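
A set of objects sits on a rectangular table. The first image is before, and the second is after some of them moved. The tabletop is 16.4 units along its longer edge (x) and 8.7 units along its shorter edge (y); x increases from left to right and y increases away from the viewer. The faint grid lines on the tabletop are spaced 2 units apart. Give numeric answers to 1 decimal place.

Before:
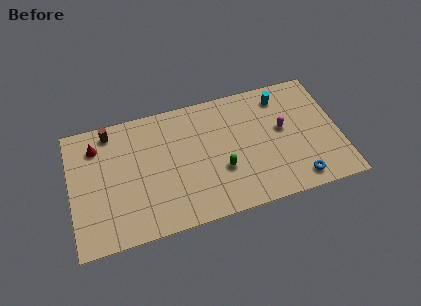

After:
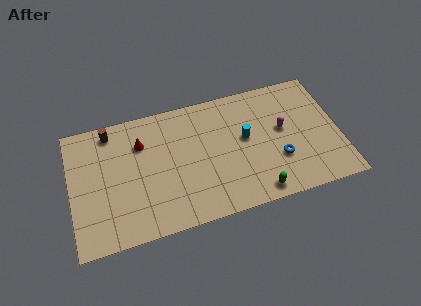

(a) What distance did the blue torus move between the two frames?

2.0

From (13.6, 1.2) to (12.6, 2.9), the blue torus covered √(1.0² + 1.7²) ≈ 2.0 units.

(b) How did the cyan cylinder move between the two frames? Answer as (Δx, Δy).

(-2.4, -2.3)

The cyan cylinder was at about (13.1, 7.2) and moved to about (10.7, 4.9).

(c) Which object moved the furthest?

the cyan cylinder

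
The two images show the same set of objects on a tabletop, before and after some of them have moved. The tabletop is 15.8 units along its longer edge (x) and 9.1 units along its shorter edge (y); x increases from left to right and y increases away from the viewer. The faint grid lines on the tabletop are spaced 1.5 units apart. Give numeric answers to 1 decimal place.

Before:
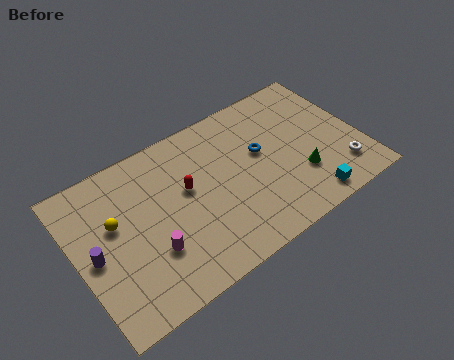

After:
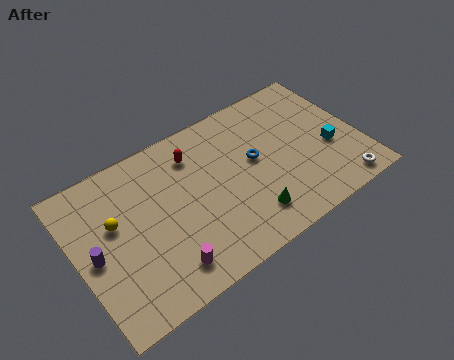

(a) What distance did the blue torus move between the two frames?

0.5

The blue torus was near (10.4, 5.3) before and (10.0, 5.0) after, so it travelled √(0.4² + 0.3²) ≈ 0.5 units.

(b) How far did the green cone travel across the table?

3.2

The green cone was near (12.2, 2.8) before and (9.1, 1.9) after, so it travelled √(3.1² + 0.9²) ≈ 3.2 units.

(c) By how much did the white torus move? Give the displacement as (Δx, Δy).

(-0.2, -1.0)

From the two frames, the white torus sits at roughly (14.4, 2.0) before and (14.2, 1.0) after.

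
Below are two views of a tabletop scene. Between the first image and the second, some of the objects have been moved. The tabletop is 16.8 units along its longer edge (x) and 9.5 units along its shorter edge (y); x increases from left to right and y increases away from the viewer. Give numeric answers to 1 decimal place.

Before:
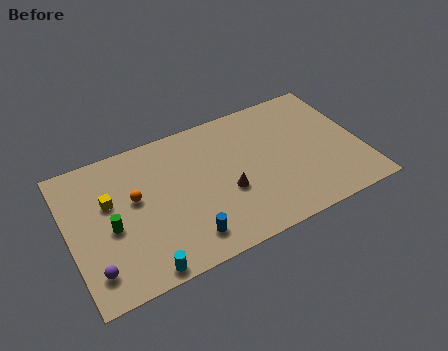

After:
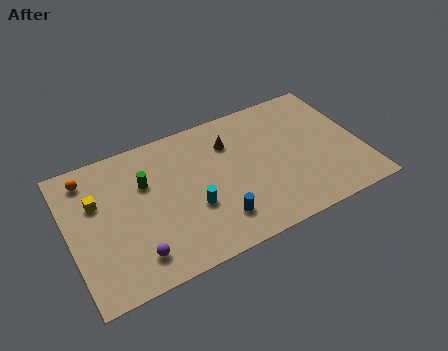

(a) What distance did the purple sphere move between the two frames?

2.3

From (1.1, 1.9) to (3.4, 1.8), the purple sphere covered √(2.3² + 0.1²) ≈ 2.3 units.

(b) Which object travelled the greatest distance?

the cyan cylinder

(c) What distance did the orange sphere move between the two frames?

3.5

From (3.8, 5.5) to (1.4, 8.0), the orange sphere covered √(2.4² + 2.5²) ≈ 3.5 units.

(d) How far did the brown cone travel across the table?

3.4

The brown cone was near (8.9, 3.7) before and (9.5, 7.0) after, so it travelled √(0.6² + 3.3²) ≈ 3.4 units.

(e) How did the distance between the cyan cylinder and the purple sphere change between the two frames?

+1.1

Before: roughly 2.8 units apart; after: 3.9. That's 1.1 units further apart.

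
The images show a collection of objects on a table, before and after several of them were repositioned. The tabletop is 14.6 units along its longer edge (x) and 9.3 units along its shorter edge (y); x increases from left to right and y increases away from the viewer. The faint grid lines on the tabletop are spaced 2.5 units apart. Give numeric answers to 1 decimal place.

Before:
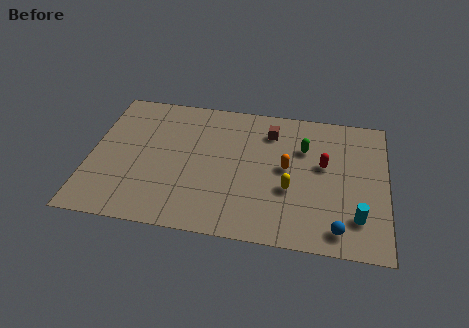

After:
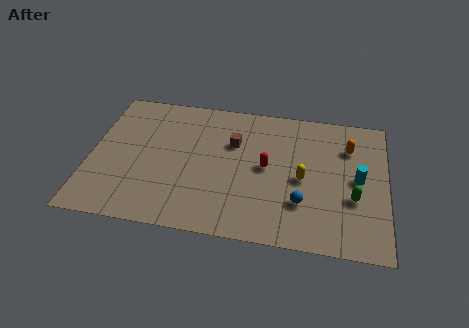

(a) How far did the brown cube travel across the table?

2.1

The brown cube was near (8.8, 7.3) before and (7.0, 6.2) after, so it travelled √(1.8² + 1.1²) ≈ 2.1 units.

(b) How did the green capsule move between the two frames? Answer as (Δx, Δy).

(2.5, -3.0)

The green capsule was at about (10.5, 6.4) and moved to about (13.0, 3.4).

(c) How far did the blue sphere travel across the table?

2.3

From (12.3, 1.3) to (10.5, 2.7), the blue sphere covered √(1.8² + 1.4²) ≈ 2.3 units.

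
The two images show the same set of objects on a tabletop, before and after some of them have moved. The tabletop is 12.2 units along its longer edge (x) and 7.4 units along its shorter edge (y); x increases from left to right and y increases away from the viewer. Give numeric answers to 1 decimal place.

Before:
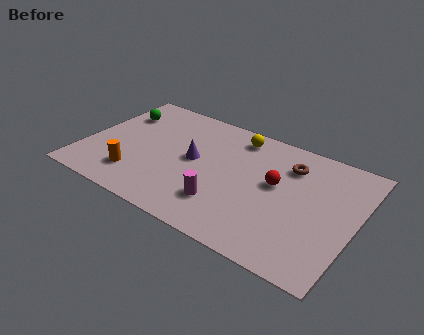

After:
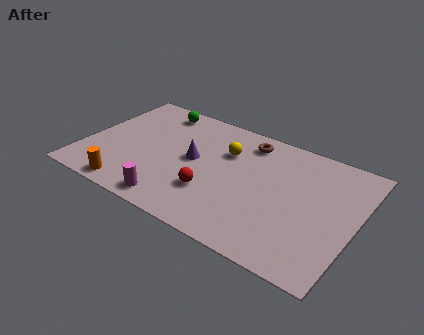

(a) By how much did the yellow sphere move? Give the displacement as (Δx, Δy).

(-0.3, -1.2)

The yellow sphere started near (6.5, 6.3) and ended near (6.2, 5.1).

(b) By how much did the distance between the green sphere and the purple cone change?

-0.8

The distance was about 4.1 in the first image and 3.3 in the second, so they moved 0.8 units closer together.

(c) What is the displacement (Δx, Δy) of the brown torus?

(-2.0, 0.6)

From the two frames, the brown torus sits at roughly (9.0, 5.6) before and (7.0, 6.2) after.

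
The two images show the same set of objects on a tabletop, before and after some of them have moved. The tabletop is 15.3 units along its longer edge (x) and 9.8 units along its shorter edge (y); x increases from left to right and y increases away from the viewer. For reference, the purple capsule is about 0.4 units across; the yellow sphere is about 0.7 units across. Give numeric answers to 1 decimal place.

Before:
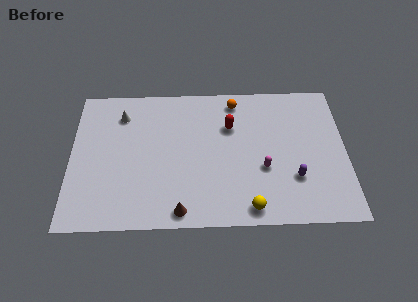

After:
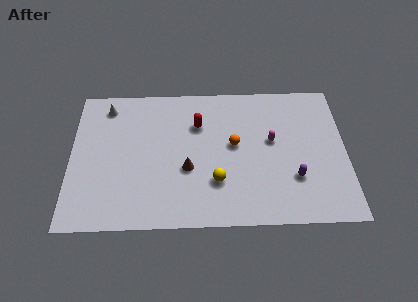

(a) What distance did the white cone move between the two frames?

1.0

The white cone moved from about (2.8, 7.7) to (2.0, 8.3), a distance of √(0.8² + 0.6²) ≈ 1.0.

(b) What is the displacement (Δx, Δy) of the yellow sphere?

(-1.8, 1.8)

The yellow sphere was at about (9.9, 1.1) and moved to about (8.1, 2.9).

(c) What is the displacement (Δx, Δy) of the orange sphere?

(-0.1, -3.1)

The orange sphere was at about (9.2, 8.5) and moved to about (9.1, 5.4).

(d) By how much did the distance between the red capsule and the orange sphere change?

+0.7

They were about 1.8 units apart before and 2.5 after — 0.7 units further apart.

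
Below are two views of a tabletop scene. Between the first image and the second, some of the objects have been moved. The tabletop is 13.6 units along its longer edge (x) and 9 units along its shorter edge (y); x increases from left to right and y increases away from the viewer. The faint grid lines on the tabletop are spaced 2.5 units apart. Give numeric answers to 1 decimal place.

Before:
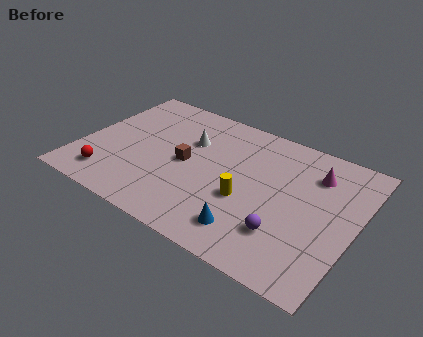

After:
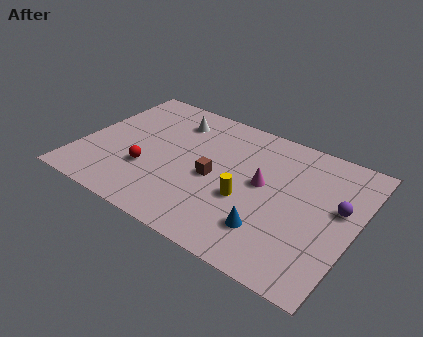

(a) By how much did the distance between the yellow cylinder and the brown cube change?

-1.5

The distance was about 3.3 in the first image and 1.8 in the second, so they moved 1.5 units closer together.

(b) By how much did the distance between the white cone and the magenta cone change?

-0.9

Before: roughly 6.3 units apart; after: 5.4. That's 0.9 units closer together.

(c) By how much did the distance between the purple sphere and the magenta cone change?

-0.8

Before: roughly 4.5 units apart; after: 3.7. That's 0.8 units closer together.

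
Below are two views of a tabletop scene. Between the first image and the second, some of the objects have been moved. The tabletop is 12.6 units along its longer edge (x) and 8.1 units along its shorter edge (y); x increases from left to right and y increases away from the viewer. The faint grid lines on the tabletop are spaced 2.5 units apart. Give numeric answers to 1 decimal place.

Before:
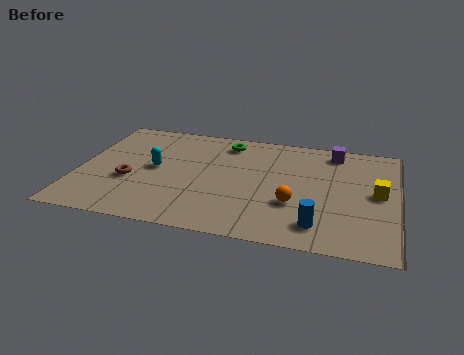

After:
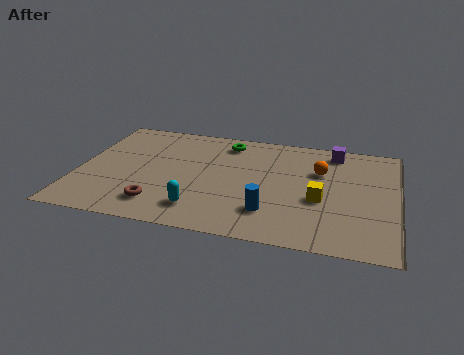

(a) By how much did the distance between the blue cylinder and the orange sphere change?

+2.2

Before: roughly 1.6 units apart; after: 3.8. That's 2.2 units further apart.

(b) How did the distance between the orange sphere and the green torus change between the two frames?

-0.9

The distance was about 4.9 in the first image and 4.0 in the second, so they moved 0.9 units closer together.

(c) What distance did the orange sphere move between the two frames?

2.8

From (8.6, 2.8) to (9.5, 5.4), the orange sphere covered √(0.9² + 2.6²) ≈ 2.8 units.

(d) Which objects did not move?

the purple cube and the green torus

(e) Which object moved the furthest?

the cyan capsule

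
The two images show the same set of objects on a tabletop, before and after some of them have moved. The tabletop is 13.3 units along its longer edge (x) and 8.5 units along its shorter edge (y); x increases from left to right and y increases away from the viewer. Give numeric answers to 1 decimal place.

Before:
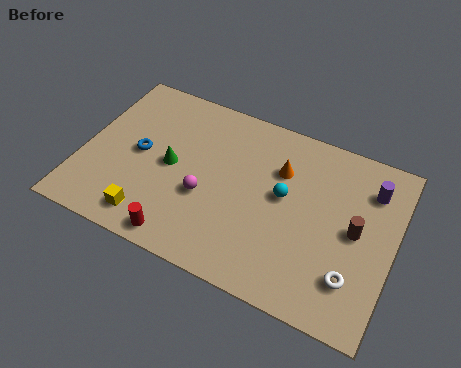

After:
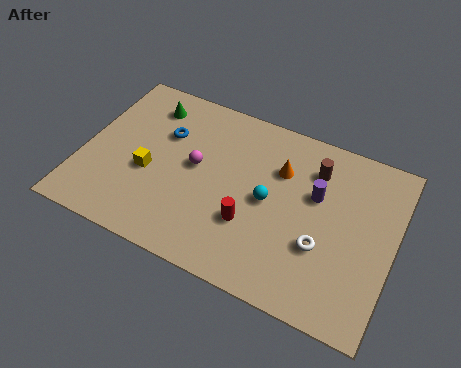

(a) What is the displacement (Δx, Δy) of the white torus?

(-1.4, 0.9)

The white torus was at about (11.8, 2.1) and moved to about (10.4, 3.0).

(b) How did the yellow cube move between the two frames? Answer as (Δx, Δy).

(-0.4, 2.2)

The yellow cube started near (3.3, 1.3) and ended near (2.9, 3.5).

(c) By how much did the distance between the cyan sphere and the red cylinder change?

-3.9

The distance was about 5.4 in the first image and 1.5 in the second, so they moved 3.9 units closer together.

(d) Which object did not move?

the orange cone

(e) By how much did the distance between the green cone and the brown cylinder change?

-0.6

Before: roughly 7.9 units apart; after: 7.3. That's 0.6 units closer together.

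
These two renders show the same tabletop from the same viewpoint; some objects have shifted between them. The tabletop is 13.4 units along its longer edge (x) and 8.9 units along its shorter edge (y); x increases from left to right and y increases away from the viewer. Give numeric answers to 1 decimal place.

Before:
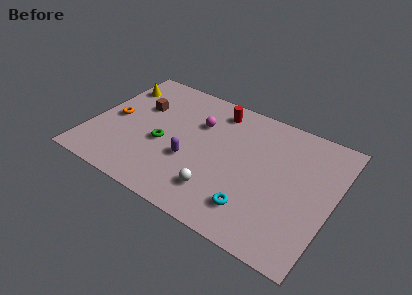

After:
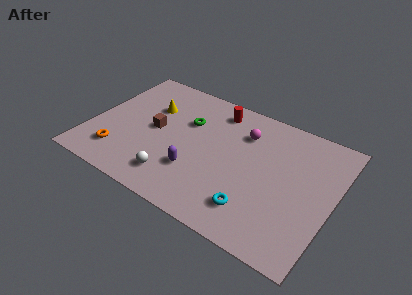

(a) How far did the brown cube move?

1.7

The brown cube moved from about (2.4, 5.8) to (3.5, 4.5), a distance of √(1.1² + 1.3²) ≈ 1.7.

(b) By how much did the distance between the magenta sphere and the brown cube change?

+1.8

The distance was about 3.3 in the first image and 5.1 in the second, so they moved 1.8 units further apart.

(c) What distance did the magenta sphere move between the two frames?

2.5

From (5.7, 6.1) to (8.2, 6.6), the magenta sphere covered √(2.5² + 0.5²) ≈ 2.5 units.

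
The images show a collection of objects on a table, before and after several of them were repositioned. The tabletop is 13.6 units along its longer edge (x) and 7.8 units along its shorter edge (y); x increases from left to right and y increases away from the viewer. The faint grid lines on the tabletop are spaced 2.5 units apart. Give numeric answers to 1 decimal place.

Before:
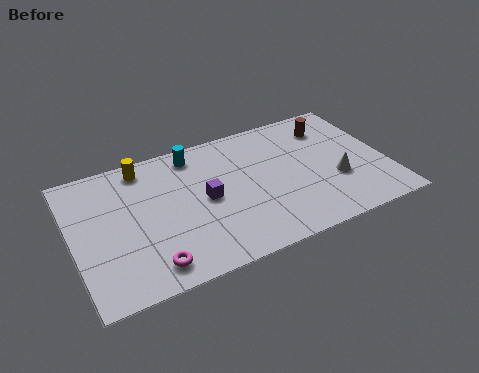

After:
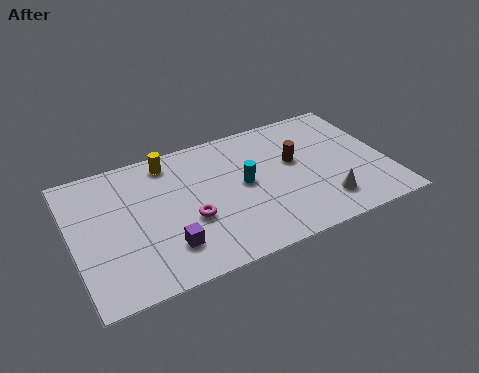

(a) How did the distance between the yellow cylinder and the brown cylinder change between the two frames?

-2.5

They were about 8.2 units apart before and 5.7 after — 2.5 units closer together.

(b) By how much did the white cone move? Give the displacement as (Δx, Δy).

(-0.7, -1.1)

From the two frames, the white cone sits at roughly (11.3, 2.8) before and (10.6, 1.7) after.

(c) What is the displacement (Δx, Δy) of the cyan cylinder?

(1.9, -2.6)

From the two frames, the cyan cylinder sits at roughly (5.5, 6.7) before and (7.4, 4.1) after.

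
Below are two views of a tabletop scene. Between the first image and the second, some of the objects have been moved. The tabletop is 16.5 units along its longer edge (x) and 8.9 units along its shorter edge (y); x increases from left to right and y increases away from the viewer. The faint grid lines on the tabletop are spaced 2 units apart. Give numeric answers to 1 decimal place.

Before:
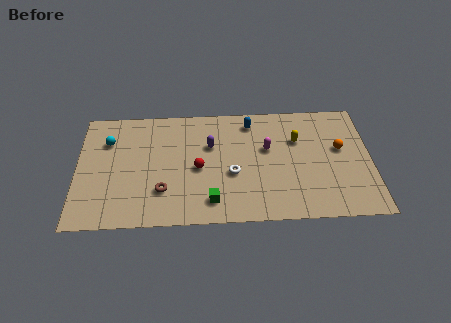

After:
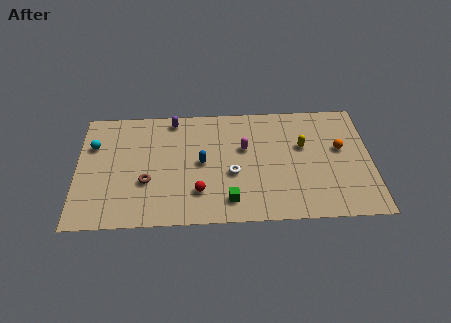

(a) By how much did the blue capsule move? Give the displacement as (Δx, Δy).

(-2.8, -3.0)

From the two frames, the blue capsule sits at roughly (9.8, 7.5) before and (7.0, 4.5) after.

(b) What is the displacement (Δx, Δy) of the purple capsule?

(-2.1, 2.1)

From the two frames, the purple capsule sits at roughly (7.5, 5.8) before and (5.4, 7.9) after.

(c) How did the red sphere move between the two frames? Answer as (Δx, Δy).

(0.0, -1.8)

The red sphere started near (6.8, 4.1) and ended near (6.8, 2.3).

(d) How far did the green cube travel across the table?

1.0

From (7.5, 1.6) to (8.5, 1.6), the green cube covered √(1.0² + 0.0²) ≈ 1.0 units.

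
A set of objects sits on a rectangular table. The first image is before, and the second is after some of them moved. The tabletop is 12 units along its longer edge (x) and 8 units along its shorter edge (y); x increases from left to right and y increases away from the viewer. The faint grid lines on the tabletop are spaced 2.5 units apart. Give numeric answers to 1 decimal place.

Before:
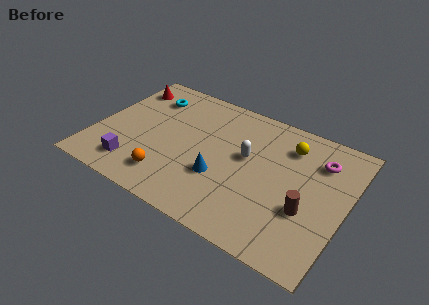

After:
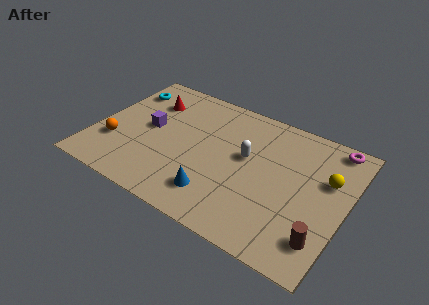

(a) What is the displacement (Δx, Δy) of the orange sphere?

(-2.8, 0.9)

From the two frames, the orange sphere sits at roughly (3.9, 1.6) before and (1.1, 2.5) after.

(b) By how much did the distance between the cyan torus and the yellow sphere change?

+3.3

Before: roughly 6.9 units apart; after: 10.2. That's 3.3 units further apart.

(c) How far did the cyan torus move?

1.2

From (2.1, 6.2) to (0.9, 6.2), the cyan torus covered √(1.2² + 0.0²) ≈ 1.2 units.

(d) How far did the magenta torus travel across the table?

1.3

From (10.5, 6.0) to (11.0, 7.2), the magenta torus covered √(0.5² + 1.2²) ≈ 1.3 units.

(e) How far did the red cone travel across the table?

1.4

The red cone was near (0.9, 6.4) before and (2.2, 5.9) after, so it travelled √(1.3² + 0.5²) ≈ 1.4 units.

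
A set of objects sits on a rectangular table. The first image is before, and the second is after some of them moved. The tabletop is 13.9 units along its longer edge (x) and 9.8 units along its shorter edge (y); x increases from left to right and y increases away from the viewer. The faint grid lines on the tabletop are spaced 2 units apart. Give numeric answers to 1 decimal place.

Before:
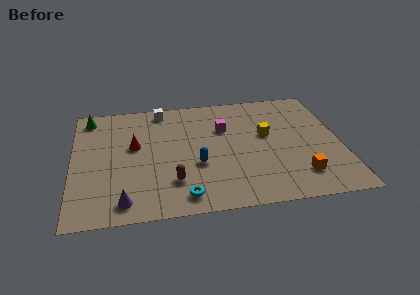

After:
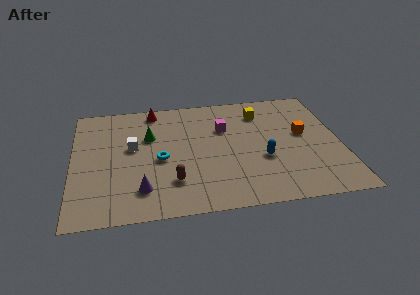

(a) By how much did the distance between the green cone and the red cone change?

-1.3

Before: roughly 3.6 units apart; after: 2.3. That's 1.3 units closer together.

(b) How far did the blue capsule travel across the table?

3.4

The blue capsule moved from about (6.4, 3.7) to (9.8, 3.7), a distance of √(3.4² + 0.0²) ≈ 3.4.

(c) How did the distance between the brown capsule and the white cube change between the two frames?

-2.5

Before: roughly 6.2 units apart; after: 3.7. That's 2.5 units closer together.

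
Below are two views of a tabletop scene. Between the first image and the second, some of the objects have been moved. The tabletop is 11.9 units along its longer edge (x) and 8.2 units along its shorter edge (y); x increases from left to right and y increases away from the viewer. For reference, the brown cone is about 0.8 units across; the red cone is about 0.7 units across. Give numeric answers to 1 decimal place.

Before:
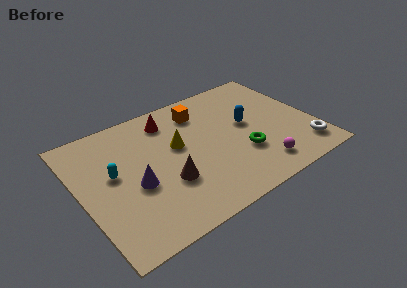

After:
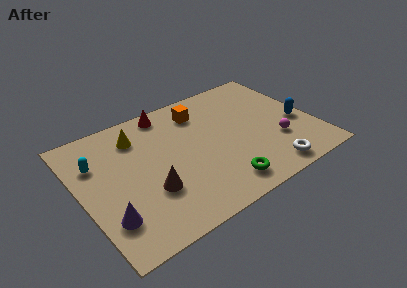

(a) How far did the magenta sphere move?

1.7

From (8.6, 1.4) to (9.8, 2.6), the magenta sphere covered √(1.2² + 1.2²) ≈ 1.7 units.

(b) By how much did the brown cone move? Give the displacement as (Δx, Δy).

(-0.9, -0.1)

The brown cone was at about (4.1, 2.8) and moved to about (3.2, 2.7).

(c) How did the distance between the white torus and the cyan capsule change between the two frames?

-0.5

The distance was about 9.8 in the first image and 9.3 in the second, so they moved 0.5 units closer together.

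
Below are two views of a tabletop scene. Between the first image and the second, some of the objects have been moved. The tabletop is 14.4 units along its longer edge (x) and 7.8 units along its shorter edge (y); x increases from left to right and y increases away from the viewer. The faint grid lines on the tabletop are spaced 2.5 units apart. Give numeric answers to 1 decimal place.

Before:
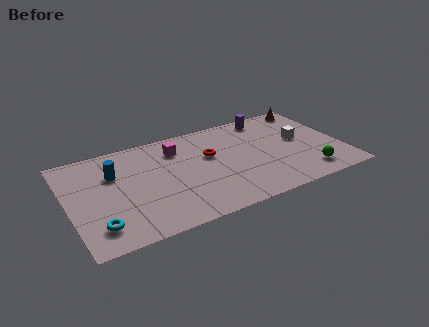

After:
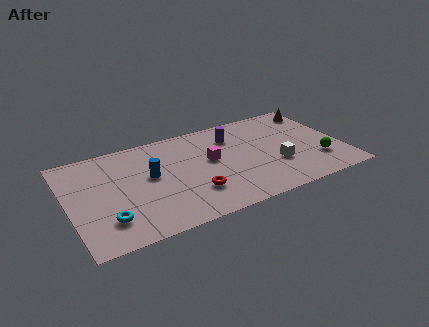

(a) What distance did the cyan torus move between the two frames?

0.6

From (1.3, 1.6) to (1.8, 1.9), the cyan torus covered √(0.5² + 0.3²) ≈ 0.6 units.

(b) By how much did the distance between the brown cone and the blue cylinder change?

-1.4

Before: roughly 10.9 units apart; after: 9.5. That's 1.4 units closer together.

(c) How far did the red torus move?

2.9

The red torus moved from about (7.5, 4.8) to (6.3, 2.2), a distance of √(1.2² + 2.6²) ≈ 2.9.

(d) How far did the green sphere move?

1.1

The green sphere was near (12.3, 1.4) before and (13.0, 2.2) after, so it travelled √(0.7² + 0.8²) ≈ 1.1 units.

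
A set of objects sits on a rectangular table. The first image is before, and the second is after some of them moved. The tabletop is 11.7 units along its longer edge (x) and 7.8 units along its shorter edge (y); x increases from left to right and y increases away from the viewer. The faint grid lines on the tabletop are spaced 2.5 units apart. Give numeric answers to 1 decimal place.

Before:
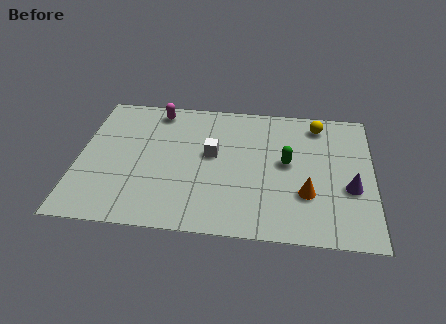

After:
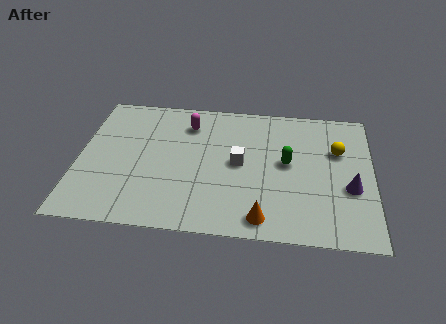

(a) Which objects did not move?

the green capsule and the purple cone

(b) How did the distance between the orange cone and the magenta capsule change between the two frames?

-1.5

The distance was about 7.5 in the first image and 6.0 in the second, so they moved 1.5 units closer together.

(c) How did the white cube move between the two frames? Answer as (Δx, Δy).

(1.1, -0.4)

The white cube started near (5.3, 4.4) and ended near (6.4, 4.0).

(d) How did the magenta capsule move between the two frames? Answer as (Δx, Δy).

(1.3, -0.7)

The magenta capsule was at about (3.0, 6.8) and moved to about (4.3, 6.1).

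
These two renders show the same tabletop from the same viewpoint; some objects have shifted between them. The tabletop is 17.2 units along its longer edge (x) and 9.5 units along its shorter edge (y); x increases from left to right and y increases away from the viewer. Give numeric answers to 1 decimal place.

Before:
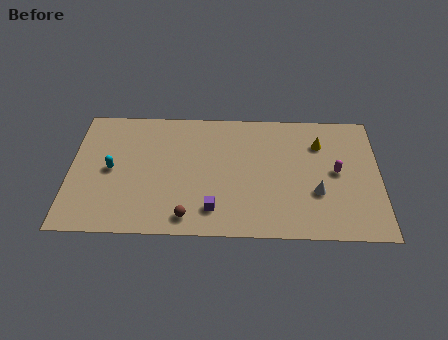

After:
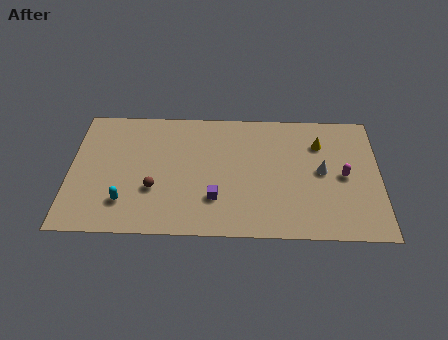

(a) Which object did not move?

the yellow cone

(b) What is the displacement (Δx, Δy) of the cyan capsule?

(0.8, -2.4)

The cyan capsule started near (2.3, 4.7) and ended near (3.1, 2.3).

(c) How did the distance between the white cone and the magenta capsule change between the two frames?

-0.7

The distance was about 1.9 in the first image and 1.2 in the second, so they moved 0.7 units closer together.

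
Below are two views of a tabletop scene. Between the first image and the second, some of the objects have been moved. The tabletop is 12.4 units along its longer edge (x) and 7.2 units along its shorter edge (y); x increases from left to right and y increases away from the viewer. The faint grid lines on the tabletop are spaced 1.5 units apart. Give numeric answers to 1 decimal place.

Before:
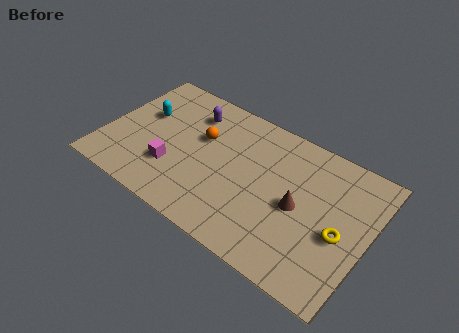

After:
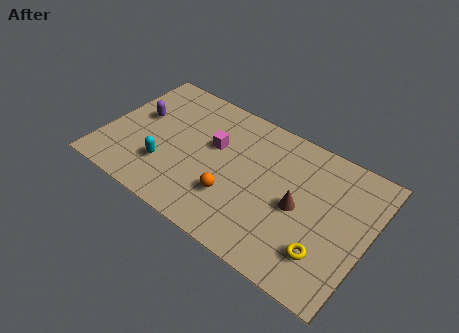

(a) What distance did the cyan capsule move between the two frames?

2.7

From (1.6, 4.4) to (3.1, 2.1), the cyan capsule covered √(1.5² + 2.3²) ≈ 2.7 units.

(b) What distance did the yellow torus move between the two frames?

1.4

The yellow torus was near (11.2, 3.1) before and (10.7, 1.8) after, so it travelled √(0.5² + 1.3²) ≈ 1.4 units.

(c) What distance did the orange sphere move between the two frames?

3.0

The orange sphere moved from about (4.4, 4.5) to (6.3, 2.2), a distance of √(1.9² + 2.3²) ≈ 3.0.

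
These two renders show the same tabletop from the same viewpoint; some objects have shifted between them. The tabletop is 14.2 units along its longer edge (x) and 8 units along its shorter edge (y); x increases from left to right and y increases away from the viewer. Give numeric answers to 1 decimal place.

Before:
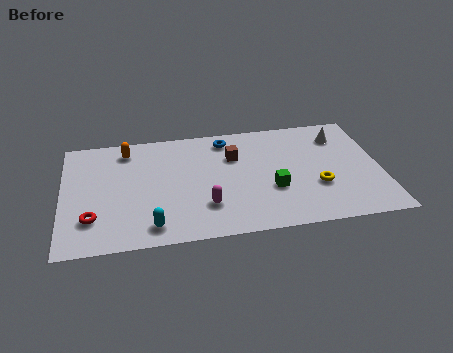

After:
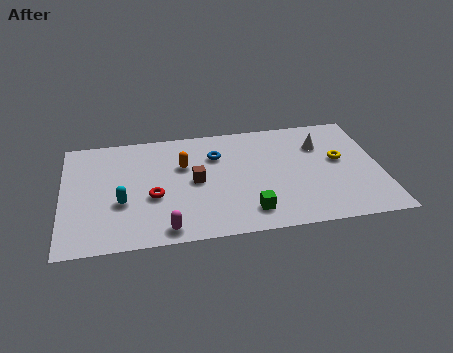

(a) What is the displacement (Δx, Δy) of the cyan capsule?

(-1.3, 1.8)

The cyan capsule was at about (3.9, 1.2) and moved to about (2.6, 3.0).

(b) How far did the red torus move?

2.9

From (1.3, 2.1) to (4.0, 3.2), the red torus covered √(2.7² + 1.1²) ≈ 2.9 units.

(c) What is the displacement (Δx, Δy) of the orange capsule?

(2.5, -1.5)

From the two frames, the orange capsule sits at roughly (2.9, 6.7) before and (5.4, 5.2) after.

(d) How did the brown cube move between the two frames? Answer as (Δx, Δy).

(-1.8, -1.5)

From the two frames, the brown cube sits at roughly (7.7, 5.5) before and (5.9, 4.0) after.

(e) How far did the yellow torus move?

2.0

The yellow torus moved from about (11.3, 2.8) to (12.4, 4.5), a distance of √(1.1² + 1.7²) ≈ 2.0.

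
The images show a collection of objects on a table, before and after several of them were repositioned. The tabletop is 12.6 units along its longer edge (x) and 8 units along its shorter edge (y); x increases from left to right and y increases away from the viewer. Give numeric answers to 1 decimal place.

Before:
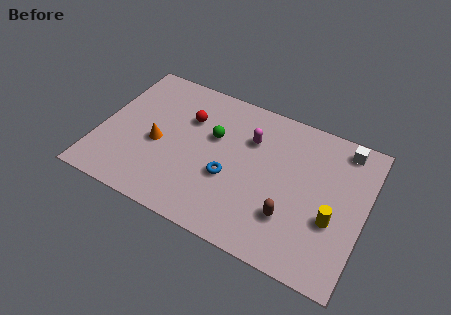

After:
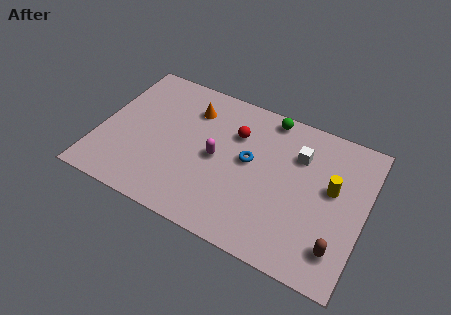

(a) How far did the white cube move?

2.4

The white cube moved from about (11.3, 7.0) to (9.3, 5.7), a distance of √(2.0² + 1.3²) ≈ 2.4.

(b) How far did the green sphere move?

3.3

The green sphere moved from about (5.3, 5.0) to (7.7, 7.2), a distance of √(2.4² + 2.2²) ≈ 3.3.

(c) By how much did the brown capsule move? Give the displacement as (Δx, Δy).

(2.3, -0.6)

The brown capsule started near (9.3, 2.3) and ended near (11.6, 1.7).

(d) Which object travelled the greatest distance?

the green sphere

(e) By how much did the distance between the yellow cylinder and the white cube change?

-2.0

Before: roughly 4.0 units apart; after: 2.0. That's 2.0 units closer together.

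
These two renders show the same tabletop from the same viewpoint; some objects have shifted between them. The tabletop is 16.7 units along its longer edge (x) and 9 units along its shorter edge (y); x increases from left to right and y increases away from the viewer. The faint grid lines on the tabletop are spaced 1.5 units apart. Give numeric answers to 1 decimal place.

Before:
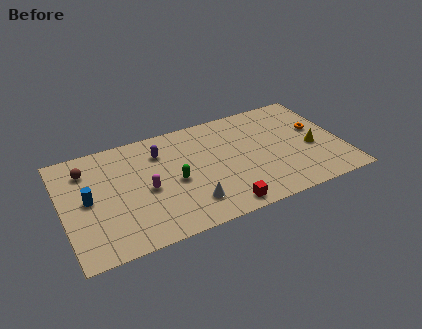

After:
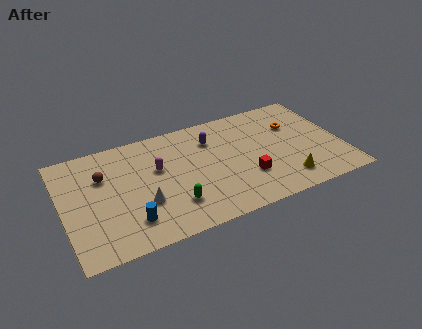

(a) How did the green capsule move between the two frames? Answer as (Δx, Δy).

(-0.3, -1.8)

From the two frames, the green capsule sits at roughly (6.6, 4.1) before and (6.3, 2.3) after.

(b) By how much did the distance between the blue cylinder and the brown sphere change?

+1.9

Before: roughly 2.4 units apart; after: 4.3. That's 1.9 units further apart.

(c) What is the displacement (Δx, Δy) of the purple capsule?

(3.1, -0.1)

The purple capsule was at about (6.0, 6.8) and moved to about (9.1, 6.7).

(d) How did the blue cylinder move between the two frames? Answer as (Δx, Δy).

(2.2, -2.6)

From the two frames, the blue cylinder sits at roughly (1.5, 4.6) before and (3.7, 2.0) after.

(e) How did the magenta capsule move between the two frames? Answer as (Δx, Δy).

(0.8, 1.4)

From the two frames, the magenta capsule sits at roughly (4.9, 4.1) before and (5.7, 5.5) after.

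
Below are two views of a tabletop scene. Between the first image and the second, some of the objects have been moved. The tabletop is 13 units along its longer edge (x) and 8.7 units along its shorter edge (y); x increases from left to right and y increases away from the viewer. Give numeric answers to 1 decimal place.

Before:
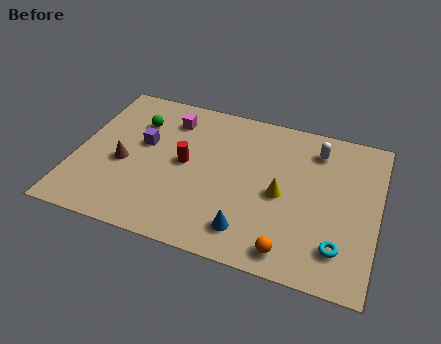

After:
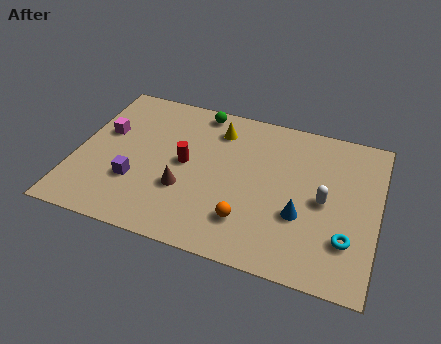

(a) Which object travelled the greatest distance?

the yellow cone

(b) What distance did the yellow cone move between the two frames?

4.2

The yellow cone moved from about (8.9, 4.0) to (5.9, 6.9), a distance of √(3.0² + 2.9²) ≈ 4.2.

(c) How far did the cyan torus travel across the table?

0.6

From (11.5, 1.9) to (11.8, 2.4), the cyan torus covered √(0.3² + 0.5²) ≈ 0.6 units.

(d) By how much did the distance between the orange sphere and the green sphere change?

-2.5

The distance was about 8.8 in the first image and 6.3 in the second, so they moved 2.5 units closer together.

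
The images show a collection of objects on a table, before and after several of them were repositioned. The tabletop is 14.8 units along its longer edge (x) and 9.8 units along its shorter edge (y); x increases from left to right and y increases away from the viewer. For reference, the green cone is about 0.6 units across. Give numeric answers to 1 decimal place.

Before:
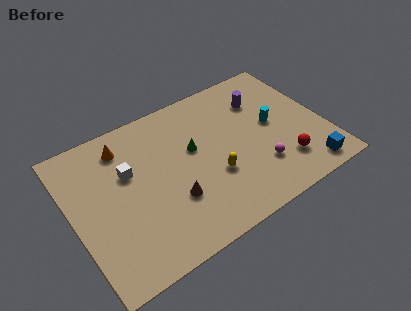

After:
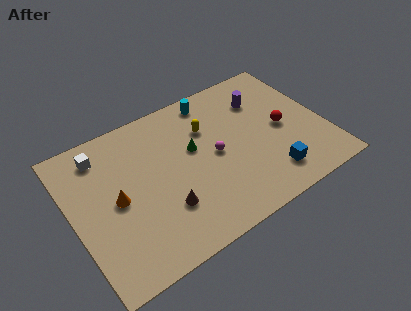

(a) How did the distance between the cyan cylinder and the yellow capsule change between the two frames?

-2.4

They were about 4.3 units apart before and 1.9 after — 2.4 units closer together.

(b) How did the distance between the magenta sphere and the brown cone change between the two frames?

-1.3

Before: roughly 5.1 units apart; after: 3.8. That's 1.3 units closer together.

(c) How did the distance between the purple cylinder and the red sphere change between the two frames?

-2.3

The distance was about 4.9 in the first image and 2.6 in the second, so they moved 2.3 units closer together.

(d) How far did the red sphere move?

2.4

The red sphere was near (12.0, 2.3) before and (12.4, 4.7) after, so it travelled √(0.4² + 2.4²) ≈ 2.4 units.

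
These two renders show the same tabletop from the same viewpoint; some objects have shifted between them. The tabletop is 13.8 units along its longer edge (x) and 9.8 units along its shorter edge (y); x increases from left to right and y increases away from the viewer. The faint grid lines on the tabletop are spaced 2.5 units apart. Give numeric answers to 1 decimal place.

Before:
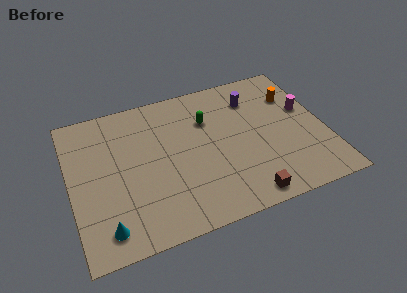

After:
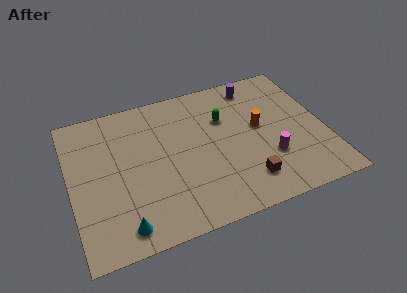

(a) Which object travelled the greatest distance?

the magenta cylinder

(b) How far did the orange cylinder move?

2.6

The orange cylinder was near (12.4, 7.0) before and (10.3, 5.4) after, so it travelled √(2.1² + 1.6²) ≈ 2.6 units.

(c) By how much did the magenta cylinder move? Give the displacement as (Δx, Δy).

(-2.3, -2.7)

The magenta cylinder was at about (12.9, 5.8) and moved to about (10.6, 3.1).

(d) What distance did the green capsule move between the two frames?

0.9

The green capsule was near (7.6, 6.8) before and (8.5, 6.6) after, so it travelled √(0.9² + 0.2²) ≈ 0.9 units.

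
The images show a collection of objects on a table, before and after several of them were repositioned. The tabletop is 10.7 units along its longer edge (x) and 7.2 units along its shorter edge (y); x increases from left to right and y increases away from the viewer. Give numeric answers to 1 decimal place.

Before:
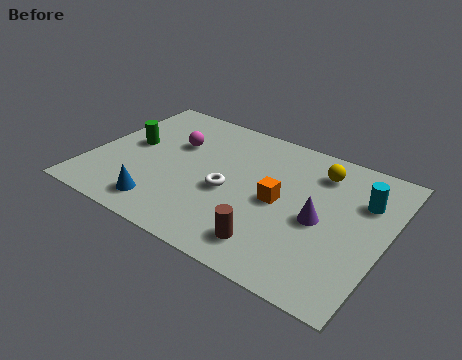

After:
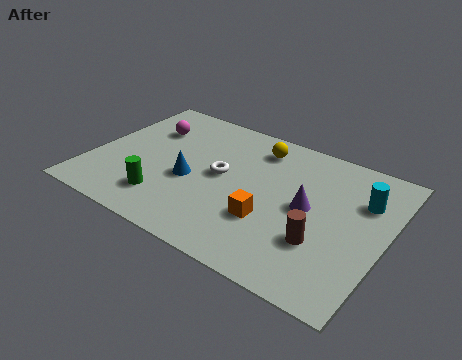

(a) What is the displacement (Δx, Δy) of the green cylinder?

(1.7, -2.3)

The green cylinder started near (1.3, 3.9) and ended near (3.0, 1.6).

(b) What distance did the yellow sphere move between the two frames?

2.3

The yellow sphere was near (8.0, 5.7) before and (5.7, 5.9) after, so it travelled √(2.3² + 0.2²) ≈ 2.3 units.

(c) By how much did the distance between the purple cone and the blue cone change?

-1.5

The distance was about 5.8 in the first image and 4.3 in the second, so they moved 1.5 units closer together.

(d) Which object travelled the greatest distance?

the green cylinder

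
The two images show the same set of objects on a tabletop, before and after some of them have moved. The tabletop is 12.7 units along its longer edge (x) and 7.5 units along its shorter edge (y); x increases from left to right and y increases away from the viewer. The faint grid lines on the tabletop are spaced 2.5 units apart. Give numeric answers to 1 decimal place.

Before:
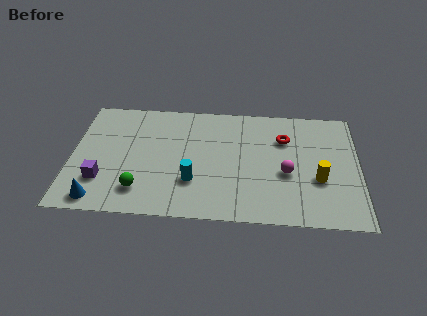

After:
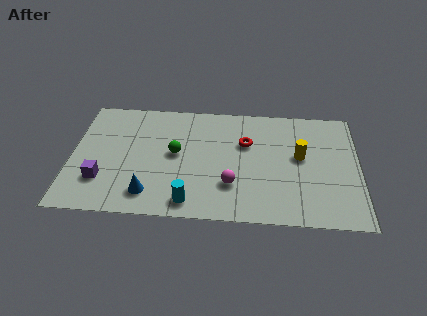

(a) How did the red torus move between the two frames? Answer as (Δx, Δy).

(-1.7, -0.4)

From the two frames, the red torus sits at roughly (9.4, 5.3) before and (7.7, 4.9) after.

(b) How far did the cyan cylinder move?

1.3

The cyan cylinder moved from about (5.4, 2.3) to (5.3, 1.0), a distance of √(0.1² + 1.3²) ≈ 1.3.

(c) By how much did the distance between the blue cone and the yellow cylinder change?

-2.6

The distance was about 9.8 in the first image and 7.2 in the second, so they moved 2.6 units closer together.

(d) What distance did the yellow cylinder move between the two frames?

1.6

From (10.9, 2.8) to (10.1, 4.2), the yellow cylinder covered √(0.8² + 1.4²) ≈ 1.6 units.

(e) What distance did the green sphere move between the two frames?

2.8

From (3.1, 1.6) to (4.6, 4.0), the green sphere covered √(1.5² + 2.4²) ≈ 2.8 units.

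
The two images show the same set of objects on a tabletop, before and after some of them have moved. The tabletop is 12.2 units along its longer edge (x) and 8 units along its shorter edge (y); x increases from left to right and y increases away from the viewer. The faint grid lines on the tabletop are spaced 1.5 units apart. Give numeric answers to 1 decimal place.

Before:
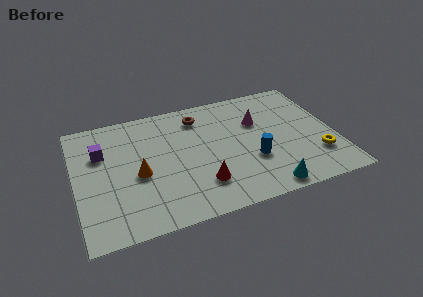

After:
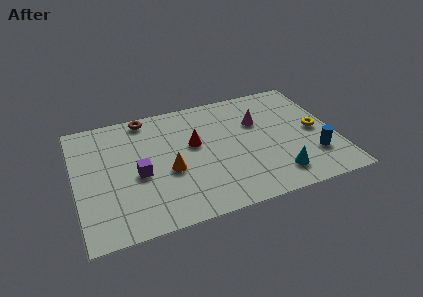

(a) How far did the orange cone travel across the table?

1.4

The orange cone was near (2.9, 3.5) before and (4.3, 3.3) after, so it travelled √(1.4² + 0.2²) ≈ 1.4 units.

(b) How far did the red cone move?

2.7

The red cone was near (5.7, 2.0) before and (5.6, 4.7) after, so it travelled √(0.1² + 2.7²) ≈ 2.7 units.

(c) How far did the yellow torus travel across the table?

1.7

The yellow torus moved from about (11.2, 2.2) to (11.3, 3.9), a distance of √(0.1² + 1.7²) ≈ 1.7.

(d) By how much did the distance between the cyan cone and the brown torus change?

+1.8

The distance was about 6.3 in the first image and 8.1 in the second, so they moved 1.8 units further apart.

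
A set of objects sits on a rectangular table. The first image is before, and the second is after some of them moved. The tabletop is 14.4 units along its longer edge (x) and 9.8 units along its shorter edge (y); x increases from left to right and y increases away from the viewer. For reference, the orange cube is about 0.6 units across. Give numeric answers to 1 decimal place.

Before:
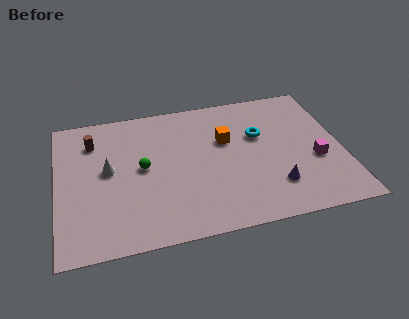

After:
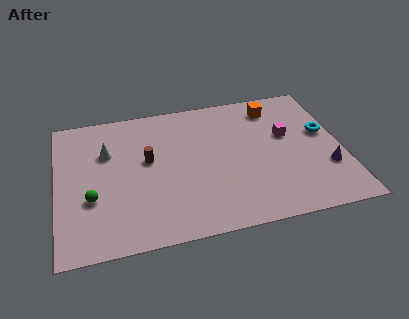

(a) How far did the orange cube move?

3.2

The orange cube moved from about (8.6, 6.2) to (11.2, 8.1), a distance of √(2.6² + 1.9²) ≈ 3.2.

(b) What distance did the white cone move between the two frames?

1.3

The white cone moved from about (2.6, 5.3) to (2.6, 6.6), a distance of √(0.0² + 1.3²) ≈ 1.3.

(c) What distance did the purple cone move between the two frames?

2.8

The purple cone was near (10.8, 2.4) before and (13.5, 3.1) after, so it travelled √(2.7² + 0.7²) ≈ 2.8 units.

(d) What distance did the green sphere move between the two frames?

3.1

The green sphere was near (4.3, 5.1) before and (1.7, 3.5) after, so it travelled √(2.6² + 1.6²) ≈ 3.1 units.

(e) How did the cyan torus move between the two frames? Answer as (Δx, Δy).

(3.3, -0.5)

From the two frames, the cyan torus sits at roughly (10.3, 6.2) before and (13.6, 5.7) after.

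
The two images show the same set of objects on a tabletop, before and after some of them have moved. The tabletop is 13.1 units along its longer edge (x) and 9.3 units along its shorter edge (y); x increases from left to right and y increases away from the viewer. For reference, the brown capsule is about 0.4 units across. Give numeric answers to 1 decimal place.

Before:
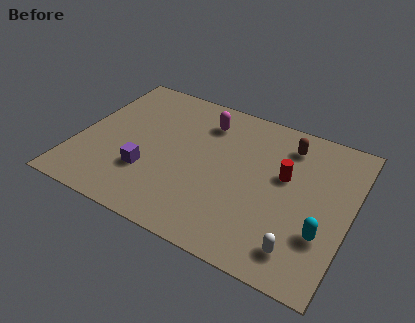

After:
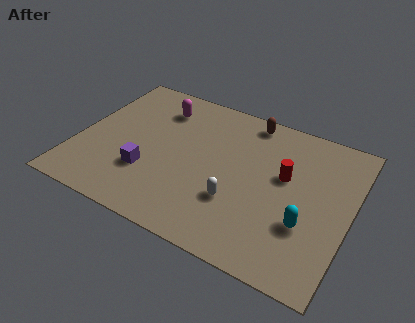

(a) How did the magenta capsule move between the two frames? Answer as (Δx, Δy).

(-2.3, 0.0)

From the two frames, the magenta capsule sits at roughly (5.8, 7.3) before and (3.5, 7.3) after.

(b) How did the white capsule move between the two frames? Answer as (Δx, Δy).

(-3.2, 1.4)

From the two frames, the white capsule sits at roughly (11.1, 1.6) before and (7.9, 3.0) after.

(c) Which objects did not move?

the red cylinder and the purple cube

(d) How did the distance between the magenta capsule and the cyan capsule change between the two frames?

+1.2

The distance was about 7.6 in the first image and 8.8 in the second, so they moved 1.2 units further apart.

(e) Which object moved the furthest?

the white capsule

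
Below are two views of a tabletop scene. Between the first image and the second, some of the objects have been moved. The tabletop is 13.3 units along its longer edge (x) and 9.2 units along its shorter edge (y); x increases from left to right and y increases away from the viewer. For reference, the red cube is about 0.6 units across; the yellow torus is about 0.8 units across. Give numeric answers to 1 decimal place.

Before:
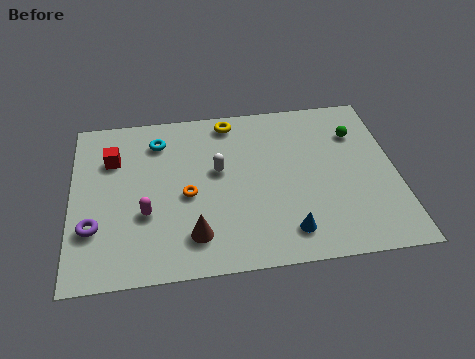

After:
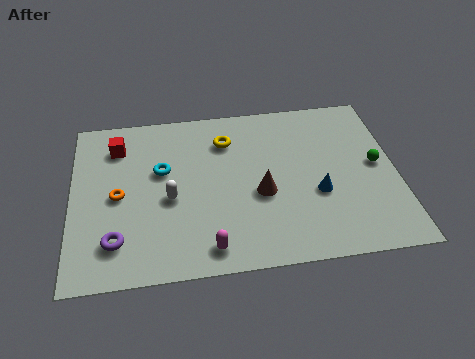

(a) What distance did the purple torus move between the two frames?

1.2

The purple torus was near (0.9, 2.8) before and (1.8, 2.0) after, so it travelled √(0.9² + 0.8²) ≈ 1.2 units.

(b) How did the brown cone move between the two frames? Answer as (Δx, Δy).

(2.8, 1.9)

From the two frames, the brown cone sits at roughly (4.9, 1.9) before and (7.7, 3.8) after.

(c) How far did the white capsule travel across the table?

2.4

The white capsule moved from about (6.0, 5.3) to (4.0, 4.0), a distance of √(2.0² + 1.3²) ≈ 2.4.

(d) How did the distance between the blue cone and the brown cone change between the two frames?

-1.5

They were about 3.8 units apart before and 2.3 after — 1.5 units closer together.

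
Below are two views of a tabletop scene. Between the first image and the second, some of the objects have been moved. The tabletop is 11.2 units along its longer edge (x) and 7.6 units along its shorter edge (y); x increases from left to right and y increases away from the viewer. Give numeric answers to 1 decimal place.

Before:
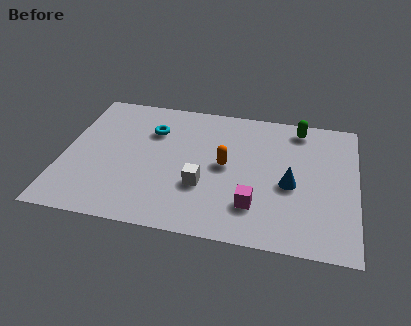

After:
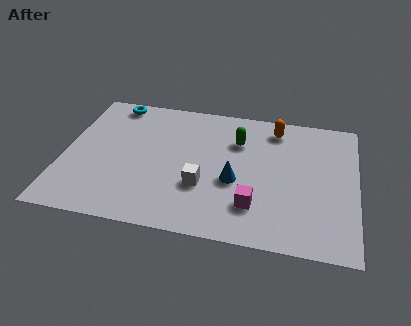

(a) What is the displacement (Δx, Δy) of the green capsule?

(-2.3, -1.2)

The green capsule was at about (8.9, 6.6) and moved to about (6.6, 5.4).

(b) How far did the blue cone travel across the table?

2.1

The blue cone moved from about (8.7, 3.3) to (6.6, 3.1), a distance of √(2.1² + 0.2²) ≈ 2.1.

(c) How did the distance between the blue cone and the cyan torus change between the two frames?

+0.3

The distance was about 5.8 in the first image and 6.1 in the second, so they moved 0.3 units further apart.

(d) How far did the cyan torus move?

2.1

The cyan torus moved from about (3.3, 5.4) to (1.7, 6.8), a distance of √(1.6² + 1.4²) ≈ 2.1.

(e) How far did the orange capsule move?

3.1

The orange capsule was near (6.2, 3.9) before and (8.0, 6.4) after, so it travelled √(1.8² + 2.5²) ≈ 3.1 units.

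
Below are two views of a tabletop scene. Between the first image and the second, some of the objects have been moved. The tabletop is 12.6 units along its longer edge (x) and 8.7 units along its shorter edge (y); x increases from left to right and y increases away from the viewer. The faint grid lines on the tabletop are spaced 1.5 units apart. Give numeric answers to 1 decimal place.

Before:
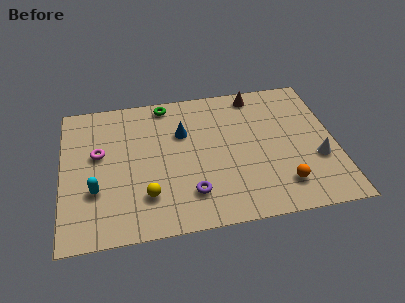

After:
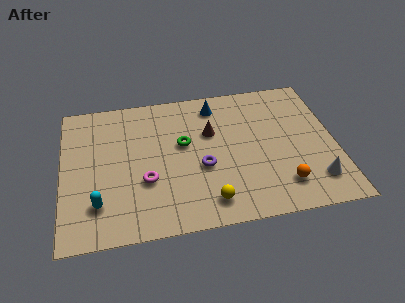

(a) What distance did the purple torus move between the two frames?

1.6

The purple torus was near (5.8, 2.0) before and (6.4, 3.5) after, so it travelled √(0.6² + 1.5²) ≈ 1.6 units.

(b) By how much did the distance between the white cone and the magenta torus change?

-2.4

They were about 10.2 units apart before and 7.8 after — 2.4 units closer together.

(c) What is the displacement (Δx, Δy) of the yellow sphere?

(2.8, -0.8)

The yellow sphere started near (3.8, 2.2) and ended near (6.6, 1.4).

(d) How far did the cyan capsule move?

0.8

From (1.5, 2.9) to (1.6, 2.1), the cyan capsule covered √(0.1² + 0.8²) ≈ 0.8 units.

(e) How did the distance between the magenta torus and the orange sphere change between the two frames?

-2.6

Before: roughly 8.9 units apart; after: 6.3. That's 2.6 units closer together.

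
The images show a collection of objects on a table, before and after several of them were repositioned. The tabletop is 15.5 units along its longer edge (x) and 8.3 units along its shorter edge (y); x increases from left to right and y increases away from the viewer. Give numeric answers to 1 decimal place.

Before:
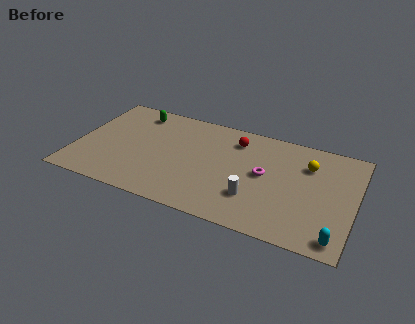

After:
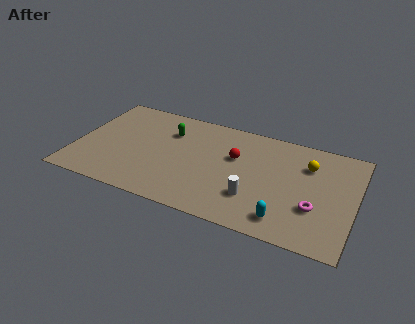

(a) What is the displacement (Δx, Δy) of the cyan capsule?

(-2.8, 0.4)

The cyan capsule started near (14.7, 1.0) and ended near (11.9, 1.4).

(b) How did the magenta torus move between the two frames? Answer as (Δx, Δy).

(2.9, -1.6)

The magenta torus was at about (10.5, 4.4) and moved to about (13.4, 2.8).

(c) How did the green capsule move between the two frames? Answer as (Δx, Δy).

(2.0, -1.0)

From the two frames, the green capsule sits at roughly (3.0, 7.0) before and (5.0, 6.0) after.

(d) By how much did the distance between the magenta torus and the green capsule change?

+1.1

The distance was about 7.9 in the first image and 9.0 in the second, so they moved 1.1 units further apart.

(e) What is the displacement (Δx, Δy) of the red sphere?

(0.1, -1.4)

The red sphere was at about (8.7, 6.6) and moved to about (8.8, 5.2).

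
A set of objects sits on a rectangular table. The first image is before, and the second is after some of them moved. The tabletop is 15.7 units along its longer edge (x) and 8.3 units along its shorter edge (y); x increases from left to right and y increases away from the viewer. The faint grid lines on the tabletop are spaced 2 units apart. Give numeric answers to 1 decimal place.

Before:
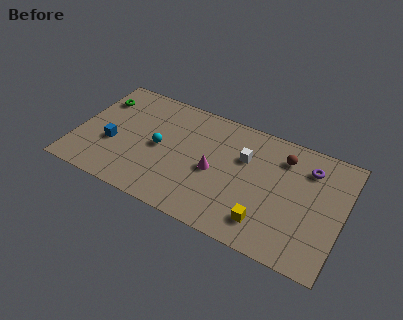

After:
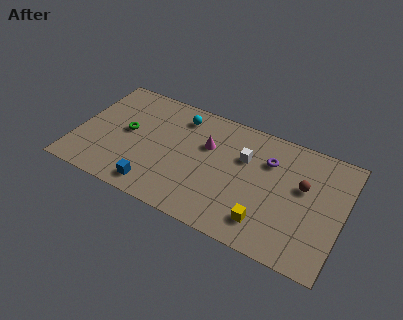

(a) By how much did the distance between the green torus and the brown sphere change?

-0.6

The distance was about 11.0 in the first image and 10.4 in the second, so they moved 0.6 units closer together.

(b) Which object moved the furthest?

the blue cube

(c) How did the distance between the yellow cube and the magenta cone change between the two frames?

+1.5

The distance was about 3.9 in the first image and 5.4 in the second, so they moved 1.5 units further apart.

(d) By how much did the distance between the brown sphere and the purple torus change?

+0.8

They were about 1.5 units apart before and 2.3 after — 0.8 units further apart.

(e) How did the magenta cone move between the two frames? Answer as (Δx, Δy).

(-0.6, 1.6)

The magenta cone was at about (8.2, 3.8) and moved to about (7.6, 5.4).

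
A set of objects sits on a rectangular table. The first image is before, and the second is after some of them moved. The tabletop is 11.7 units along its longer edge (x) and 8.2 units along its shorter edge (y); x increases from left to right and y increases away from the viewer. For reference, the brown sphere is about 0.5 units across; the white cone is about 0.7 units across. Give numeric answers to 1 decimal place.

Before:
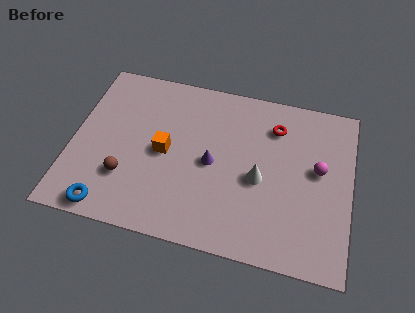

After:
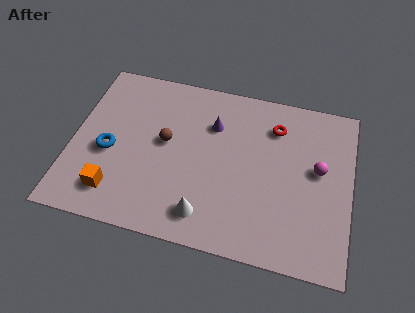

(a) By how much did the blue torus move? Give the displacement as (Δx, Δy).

(-0.2, 2.7)

The blue torus started near (1.8, 0.8) and ended near (1.6, 3.5).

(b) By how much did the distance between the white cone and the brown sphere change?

-2.0

They were about 5.6 units apart before and 3.6 after — 2.0 units closer together.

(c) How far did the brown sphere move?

2.6

The brown sphere moved from about (2.4, 2.4) to (3.9, 4.5), a distance of √(1.5² + 2.1²) ≈ 2.6.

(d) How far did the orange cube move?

3.1

The orange cube moved from about (3.9, 4.0) to (2.0, 1.6), a distance of √(1.9² + 2.4²) ≈ 3.1.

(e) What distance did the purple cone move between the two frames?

1.9

The purple cone was near (5.9, 3.9) before and (5.8, 5.8) after, so it travelled √(0.1² + 1.9²) ≈ 1.9 units.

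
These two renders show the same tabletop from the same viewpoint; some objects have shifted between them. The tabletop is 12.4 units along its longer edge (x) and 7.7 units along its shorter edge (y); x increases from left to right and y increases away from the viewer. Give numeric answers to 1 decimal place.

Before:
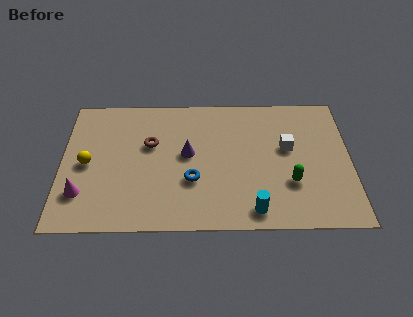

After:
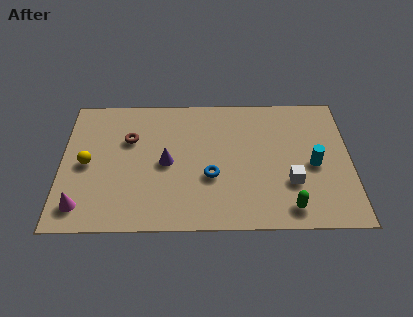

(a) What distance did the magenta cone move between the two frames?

0.7

The magenta cone moved from about (0.9, 2.0) to (0.9, 1.3), a distance of √(0.0² + 0.7²) ≈ 0.7.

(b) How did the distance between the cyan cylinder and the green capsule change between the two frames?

+0.4

They were about 2.2 units apart before and 2.6 after — 0.4 units further apart.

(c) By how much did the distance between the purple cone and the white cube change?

+1.1

Before: roughly 4.3 units apart; after: 5.4. That's 1.1 units further apart.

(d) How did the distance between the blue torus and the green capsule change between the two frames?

-0.4

They were about 4.2 units apart before and 3.8 after — 0.4 units closer together.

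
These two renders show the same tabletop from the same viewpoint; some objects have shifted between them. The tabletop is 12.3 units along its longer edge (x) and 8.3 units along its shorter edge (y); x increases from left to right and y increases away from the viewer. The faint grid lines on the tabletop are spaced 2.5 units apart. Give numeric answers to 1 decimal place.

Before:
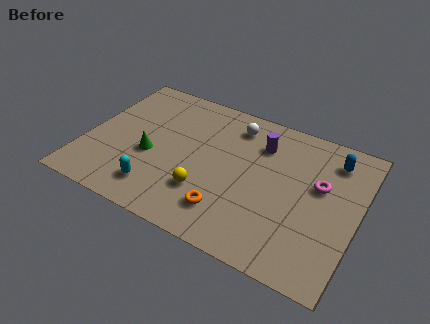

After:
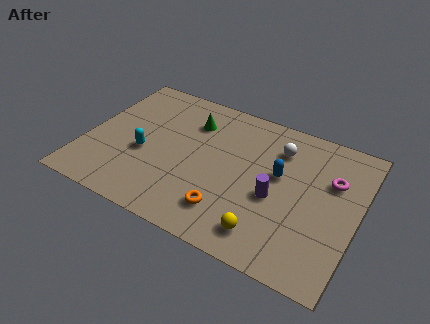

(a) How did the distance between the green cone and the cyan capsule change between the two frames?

+1.4

Before: roughly 1.9 units apart; after: 3.3. That's 1.4 units further apart.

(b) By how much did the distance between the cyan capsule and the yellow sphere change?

+4.0

They were about 2.2 units apart before and 6.2 after — 4.0 units further apart.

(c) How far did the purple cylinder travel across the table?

2.9

From (7.7, 6.2) to (8.7, 3.5), the purple cylinder covered √(1.0² + 2.7²) ≈ 2.9 units.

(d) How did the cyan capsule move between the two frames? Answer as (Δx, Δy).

(-0.9, 1.8)

The cyan capsule was at about (3.6, 1.6) and moved to about (2.7, 3.4).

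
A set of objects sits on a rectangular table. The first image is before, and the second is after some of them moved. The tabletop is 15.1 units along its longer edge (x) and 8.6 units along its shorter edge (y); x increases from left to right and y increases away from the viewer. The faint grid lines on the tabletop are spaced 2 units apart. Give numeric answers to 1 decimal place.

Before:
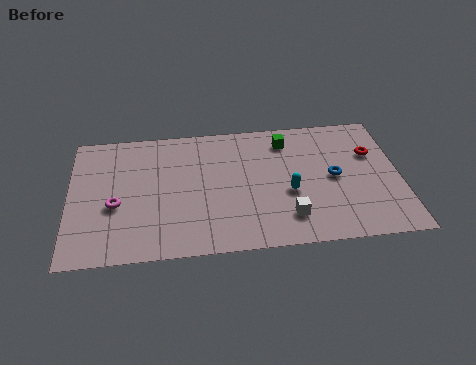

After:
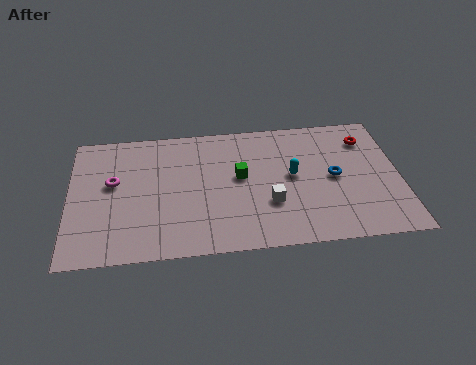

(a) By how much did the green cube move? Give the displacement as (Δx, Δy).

(-2.2, -2.2)

From the two frames, the green cube sits at roughly (10.0, 7.0) before and (7.8, 4.8) after.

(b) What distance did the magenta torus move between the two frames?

1.5

The magenta torus moved from about (2.1, 3.5) to (2.0, 5.0), a distance of √(0.1² + 1.5²) ≈ 1.5.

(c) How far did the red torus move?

1.0

From (13.9, 5.7) to (13.7, 6.7), the red torus covered √(0.2² + 1.0²) ≈ 1.0 units.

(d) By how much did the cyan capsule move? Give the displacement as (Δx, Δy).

(0.2, 1.1)

The cyan capsule started near (10.0, 3.5) and ended near (10.2, 4.6).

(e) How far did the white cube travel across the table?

1.3

From (9.9, 1.9) to (9.1, 2.9), the white cube covered √(0.8² + 1.0²) ≈ 1.3 units.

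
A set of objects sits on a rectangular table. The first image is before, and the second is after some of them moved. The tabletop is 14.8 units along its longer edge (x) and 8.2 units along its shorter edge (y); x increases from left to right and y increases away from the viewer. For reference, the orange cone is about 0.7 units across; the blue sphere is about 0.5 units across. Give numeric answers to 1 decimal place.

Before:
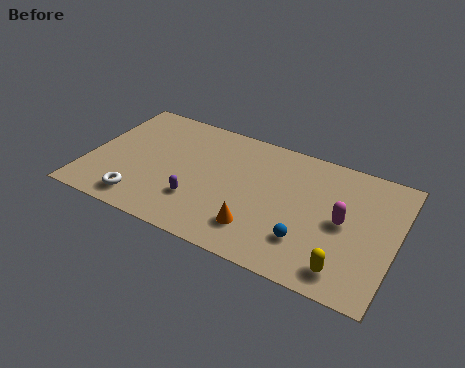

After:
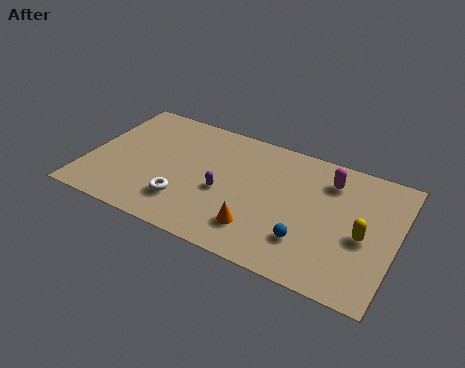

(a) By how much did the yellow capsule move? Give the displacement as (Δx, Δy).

(0.6, 2.3)

From the two frames, the yellow capsule sits at roughly (12.7, 1.3) before and (13.3, 3.6) after.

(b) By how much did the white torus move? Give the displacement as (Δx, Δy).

(2.0, 0.8)

The white torus started near (2.9, 1.3) and ended near (4.9, 2.1).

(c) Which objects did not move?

the orange cone and the blue sphere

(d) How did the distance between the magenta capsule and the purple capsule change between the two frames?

-1.4

They were about 7.0 units apart before and 5.6 after — 1.4 units closer together.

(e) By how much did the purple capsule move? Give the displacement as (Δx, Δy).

(1.1, 1.1)

The purple capsule started near (5.5, 2.4) and ended near (6.6, 3.5).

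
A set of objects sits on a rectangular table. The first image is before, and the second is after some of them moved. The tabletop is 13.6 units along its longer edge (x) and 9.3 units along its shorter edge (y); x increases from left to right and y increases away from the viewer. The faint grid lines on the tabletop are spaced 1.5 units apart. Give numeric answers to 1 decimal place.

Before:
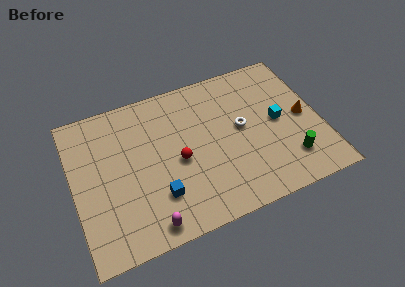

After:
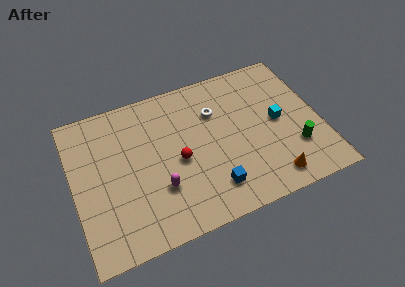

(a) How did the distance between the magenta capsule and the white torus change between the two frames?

-1.9

Before: roughly 6.9 units apart; after: 5.0. That's 1.9 units closer together.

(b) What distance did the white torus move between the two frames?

2.0

From (9.3, 5.0) to (8.0, 6.5), the white torus covered √(1.3² + 1.5²) ≈ 2.0 units.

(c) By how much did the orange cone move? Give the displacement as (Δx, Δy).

(-2.2, -3.2)

From the two frames, the orange cone sits at roughly (12.7, 4.5) before and (10.5, 1.3) after.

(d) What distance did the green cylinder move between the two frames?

0.7

The green cylinder moved from about (11.6, 2.1) to (12.0, 2.7), a distance of √(0.4² + 0.6²) ≈ 0.7.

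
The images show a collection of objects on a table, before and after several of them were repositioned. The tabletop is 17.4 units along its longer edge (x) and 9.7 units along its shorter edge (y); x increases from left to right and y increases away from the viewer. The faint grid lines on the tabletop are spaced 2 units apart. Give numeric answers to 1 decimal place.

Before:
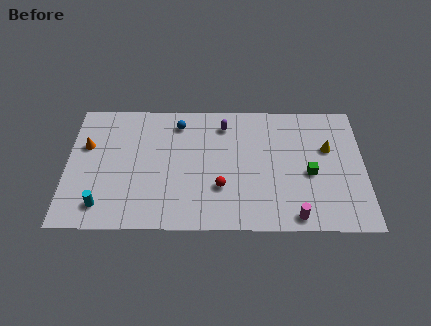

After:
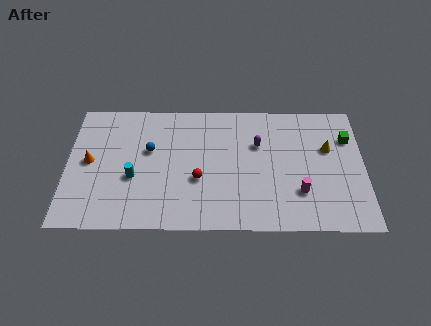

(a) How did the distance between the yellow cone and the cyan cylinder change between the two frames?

-2.3

The distance was about 13.9 in the first image and 11.6 in the second, so they moved 2.3 units closer together.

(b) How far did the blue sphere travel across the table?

2.7

From (6.5, 8.0) to (4.8, 5.9), the blue sphere covered √(1.7² + 2.1²) ≈ 2.7 units.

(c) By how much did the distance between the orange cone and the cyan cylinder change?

-1.7

Before: roughly 4.6 units apart; after: 2.9. That's 1.7 units closer together.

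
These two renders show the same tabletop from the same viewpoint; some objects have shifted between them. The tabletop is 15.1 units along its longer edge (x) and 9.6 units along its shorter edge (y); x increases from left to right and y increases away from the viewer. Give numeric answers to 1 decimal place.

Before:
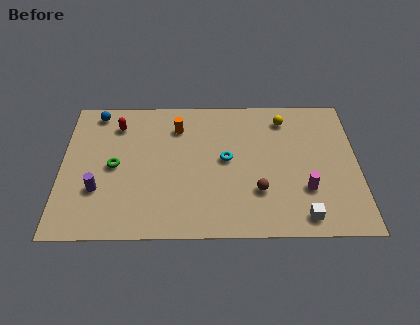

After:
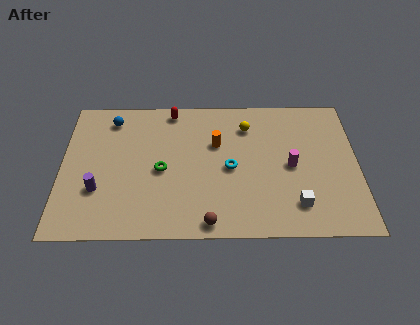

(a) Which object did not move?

the purple cylinder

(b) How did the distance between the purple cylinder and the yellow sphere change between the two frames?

-1.9

They were about 10.6 units apart before and 8.7 after — 1.9 units closer together.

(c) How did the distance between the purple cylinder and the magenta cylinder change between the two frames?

-0.6

Before: roughly 10.5 units apart; after: 9.9. That's 0.6 units closer together.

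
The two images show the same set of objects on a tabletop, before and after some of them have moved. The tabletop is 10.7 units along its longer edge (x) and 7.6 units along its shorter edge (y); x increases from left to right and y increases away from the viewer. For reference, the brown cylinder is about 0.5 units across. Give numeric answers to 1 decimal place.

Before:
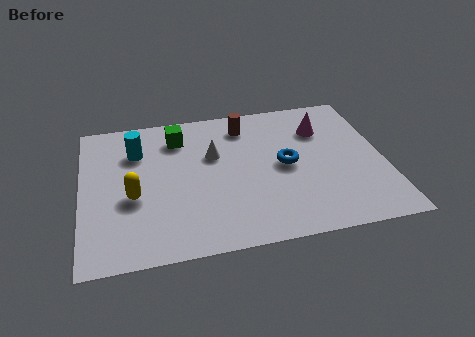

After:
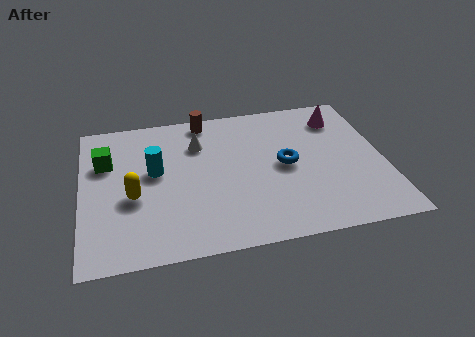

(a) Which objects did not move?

the yellow capsule and the blue torus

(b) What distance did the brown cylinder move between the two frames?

1.5

The brown cylinder was near (5.9, 6.2) before and (4.5, 6.8) after, so it travelled √(1.4² + 0.6²) ≈ 1.5 units.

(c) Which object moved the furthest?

the green cube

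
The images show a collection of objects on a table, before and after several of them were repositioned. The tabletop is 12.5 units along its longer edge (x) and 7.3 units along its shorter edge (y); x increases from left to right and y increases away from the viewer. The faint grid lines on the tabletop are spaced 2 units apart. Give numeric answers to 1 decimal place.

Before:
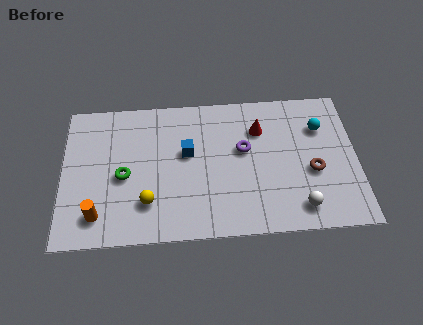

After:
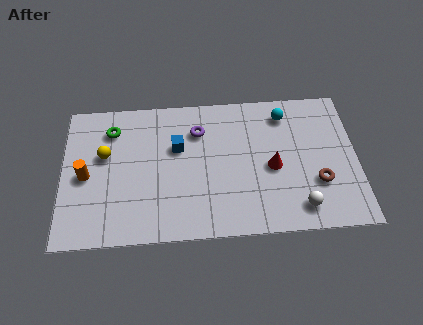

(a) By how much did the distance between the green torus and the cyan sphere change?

-1.2

They were about 8.6 units apart before and 7.4 after — 1.2 units closer together.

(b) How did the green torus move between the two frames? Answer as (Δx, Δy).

(-0.5, 2.4)

The green torus was at about (2.6, 3.3) and moved to about (2.1, 5.7).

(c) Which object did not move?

the white sphere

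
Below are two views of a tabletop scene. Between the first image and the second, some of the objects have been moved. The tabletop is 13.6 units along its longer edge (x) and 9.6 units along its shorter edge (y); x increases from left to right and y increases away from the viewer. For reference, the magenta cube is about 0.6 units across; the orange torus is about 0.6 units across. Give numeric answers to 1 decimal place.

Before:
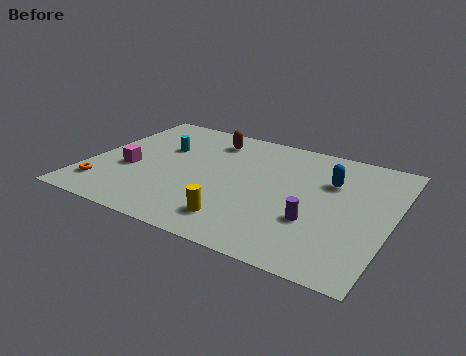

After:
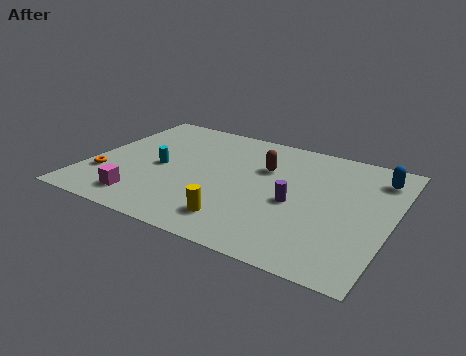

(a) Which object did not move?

the yellow cylinder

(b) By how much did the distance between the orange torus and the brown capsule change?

+0.6

The distance was about 7.1 in the first image and 7.7 in the second, so they moved 0.6 units further apart.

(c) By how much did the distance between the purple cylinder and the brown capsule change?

-4.3

They were about 7.1 units apart before and 2.8 after — 4.3 units closer together.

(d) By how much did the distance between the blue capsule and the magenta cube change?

+2.3

Before: roughly 9.2 units apart; after: 11.5. That's 2.3 units further apart.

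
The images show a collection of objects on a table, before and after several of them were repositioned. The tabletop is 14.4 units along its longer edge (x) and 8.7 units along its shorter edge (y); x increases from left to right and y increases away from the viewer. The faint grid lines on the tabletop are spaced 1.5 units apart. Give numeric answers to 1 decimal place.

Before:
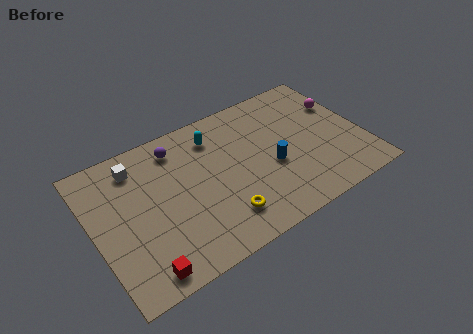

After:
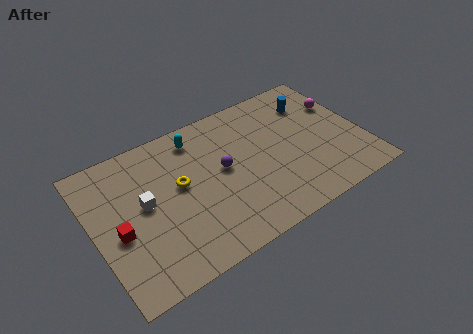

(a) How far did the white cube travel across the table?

2.4

The white cube moved from about (2.6, 7.1) to (2.7, 4.7), a distance of √(0.1² + 2.4²) ≈ 2.4.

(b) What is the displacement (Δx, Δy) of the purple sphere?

(2.1, -2.5)

The purple sphere started near (4.8, 7.2) and ended near (6.9, 4.7).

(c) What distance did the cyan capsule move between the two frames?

1.0

The cyan capsule was near (6.8, 6.9) before and (5.9, 7.3) after, so it travelled √(0.9² + 0.4²) ≈ 1.0 units.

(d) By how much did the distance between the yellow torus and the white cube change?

-4.5

Before: roughly 6.4 units apart; after: 1.9. That's 4.5 units closer together.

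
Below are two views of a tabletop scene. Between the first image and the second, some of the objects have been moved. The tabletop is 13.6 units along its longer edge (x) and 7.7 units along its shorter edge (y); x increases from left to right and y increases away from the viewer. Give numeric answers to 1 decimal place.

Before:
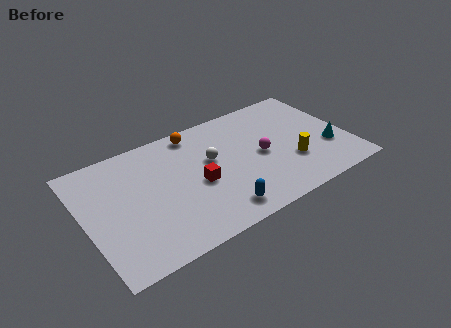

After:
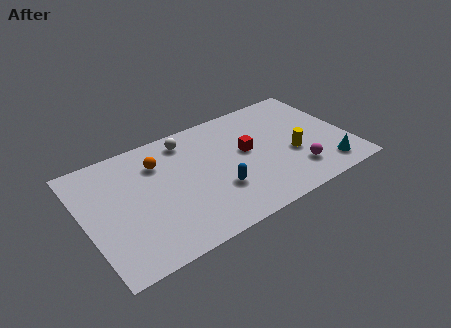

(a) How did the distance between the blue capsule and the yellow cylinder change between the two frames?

-0.3

Before: roughly 4.3 units apart; after: 4.0. That's 0.3 units closer together.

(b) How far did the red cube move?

2.8

The red cube was near (5.7, 3.4) before and (8.4, 4.3) after, so it travelled √(2.7² + 0.9²) ≈ 2.8 units.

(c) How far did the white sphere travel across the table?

2.1

The white sphere moved from about (6.6, 4.6) to (5.6, 6.5), a distance of √(1.0² + 1.9²) ≈ 2.1.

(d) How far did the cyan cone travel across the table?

1.4

From (12.5, 2.6) to (12.1, 1.3), the cyan cone covered √(0.4² + 1.3²) ≈ 1.4 units.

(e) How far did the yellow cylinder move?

0.5

From (10.5, 2.5) to (10.6, 3.0), the yellow cylinder covered √(0.1² + 0.5²) ≈ 0.5 units.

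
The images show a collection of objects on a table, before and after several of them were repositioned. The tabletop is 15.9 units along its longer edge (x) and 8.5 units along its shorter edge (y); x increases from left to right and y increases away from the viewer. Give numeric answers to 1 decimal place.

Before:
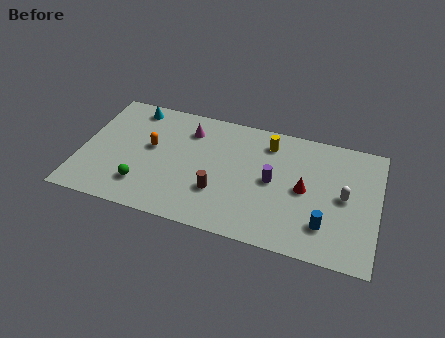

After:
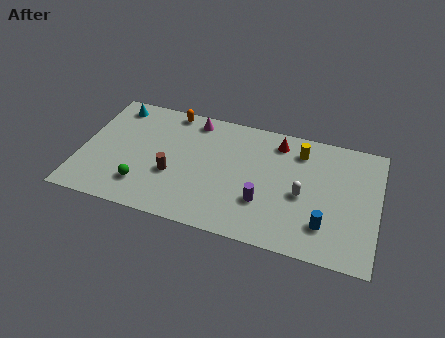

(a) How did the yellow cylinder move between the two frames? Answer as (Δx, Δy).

(1.7, -0.1)

The yellow cylinder started near (9.9, 6.9) and ended near (11.6, 6.8).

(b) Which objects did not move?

the blue cylinder and the green sphere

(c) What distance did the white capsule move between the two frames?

2.3

The white capsule moved from about (14.1, 4.3) to (11.9, 3.8), a distance of √(2.2² + 0.5²) ≈ 2.3.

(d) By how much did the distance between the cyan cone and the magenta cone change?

+1.1

The distance was about 3.2 in the first image and 4.3 in the second, so they moved 1.1 units further apart.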